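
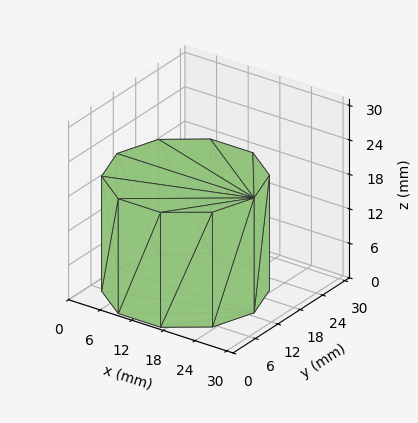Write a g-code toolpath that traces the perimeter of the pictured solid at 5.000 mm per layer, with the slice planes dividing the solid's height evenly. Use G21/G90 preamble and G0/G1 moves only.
Reading the render: the shape is a regular 10-sided prism (a cylinder approximated with 10 flat sides), circumscribed radius ≈ 13 mm, height ≈ 20 mm (dimensions read to the nearest mm from the axis ticks). For the g-code, the solid's height is divided into equal slices at the stated Δz and each level perimeter traced with G1 moves after a G0 lift.

; perimeter-only toolpath
G21 ; units = mm
G90 ; absolute positioning
G28 ; home
; layer 1
G0 Z5.000
G0 X26.000 Y13.000
G1 X23.517 Y20.641
G1 X17.017 Y25.364
G1 X8.983 Y25.364
G1 X2.483 Y20.641
G1 X0.000 Y13.000
G1 X2.483 Y5.359
G1 X8.983 Y0.636
G1 X17.017 Y0.636
G1 X23.517 Y5.359
G1 X26.000 Y13.000
; layer 2
G0 Z10.000
G0 X26.000 Y13.000
G1 X23.517 Y20.641
G1 X17.017 Y25.364
G1 X8.983 Y25.364
G1 X2.483 Y20.641
G1 X0.000 Y13.000
G1 X2.483 Y5.359
G1 X8.983 Y0.636
G1 X17.017 Y0.636
G1 X23.517 Y5.359
G1 X26.000 Y13.000
; layer 3
G0 Z15.000
G0 X26.000 Y13.000
G1 X23.517 Y20.641
G1 X17.017 Y25.364
G1 X8.983 Y25.364
G1 X2.483 Y20.641
G1 X0.000 Y13.000
G1 X2.483 Y5.359
G1 X8.983 Y0.636
G1 X17.017 Y0.636
G1 X23.517 Y5.359
G1 X26.000 Y13.000
; layer 4
G0 Z20.000
G0 X26.000 Y13.000
G1 X23.517 Y20.641
G1 X17.017 Y25.364
G1 X8.983 Y25.364
G1 X2.483 Y20.641
G1 X0.000 Y13.000
G1 X2.483 Y5.359
G1 X8.983 Y0.636
G1 X17.017 Y0.636
G1 X23.517 Y5.359
G1 X26.000 Y13.000
M2 ; end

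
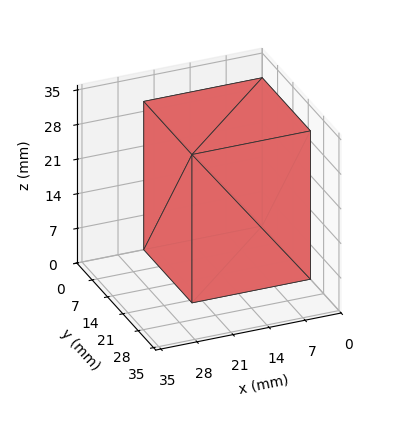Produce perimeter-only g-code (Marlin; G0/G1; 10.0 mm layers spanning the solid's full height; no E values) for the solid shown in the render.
Reading the render: the shape is a rectangular box, roughly 23 × 22 mm footprint and 30 mm tall (dimensions read to the nearest mm from the axis ticks). For the g-code, the solid's height is divided into equal slices at the stated Δz and each level perimeter traced with G1 moves after a G0 lift.

; perimeter-only toolpath
G21 ; units = mm
G90 ; absolute positioning
G28 ; home
; layer 1
G0 Z10.0
G0 X0.0 Y0.0
G1 X23.0 Y0.0
G1 X23.0 Y22.0
G1 X0.0 Y22.0
G1 X0.0 Y0.0
; layer 2
G0 Z20.0
G0 X0.0 Y0.0
G1 X23.0 Y0.0
G1 X23.0 Y22.0
G1 X0.0 Y22.0
G1 X0.0 Y0.0
; layer 3
G0 Z30.0
G0 X0.0 Y0.0
G1 X23.0 Y0.0
G1 X23.0 Y22.0
G1 X0.0 Y22.0
G1 X0.0 Y0.0
M2 ; end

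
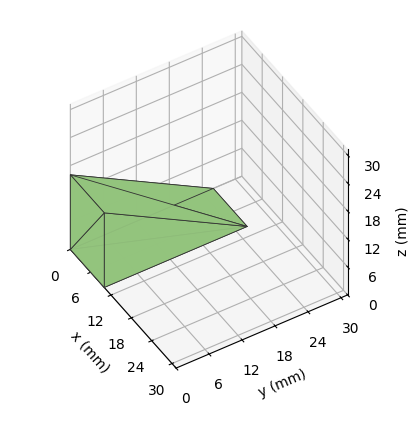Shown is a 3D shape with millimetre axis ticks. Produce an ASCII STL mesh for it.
Reading the render: the shape is a wedge (ramp): 10 × 26 mm base, rising to 16 mm along the y=0 edge and sloping linearly to z=0 at y=26 (dimensions read to the nearest mm from the axis ticks). For the STL, each face is triangulated and given an outward normal.

solid part
  facet normal 0.0000 0.0000 -1.0000
    outer loop
      vertex 10.0 26.0 0.0
      vertex 10.0 0.0 0.0
      vertex 0.0 0.0 0.0
    endloop
  endfacet
  facet normal 0.0000 0.0000 -1.0000
    outer loop
      vertex 0.0 26.0 0.0
      vertex 10.0 26.0 0.0
      vertex 0.0 0.0 0.0
    endloop
  endfacet
  facet normal 0.0000 -1.0000 0.0000
    outer loop
      vertex 0.0 0.0 0.0
      vertex 10.0 0.0 0.0
      vertex 10.0 0.0 16.0
    endloop
  endfacet
  facet normal 0.0000 -1.0000 0.0000
    outer loop
      vertex 0.0 0.0 0.0
      vertex 10.0 0.0 16.0
      vertex 0.0 0.0 16.0
    endloop
  endfacet
  facet normal 0.0000 0.5241 0.8517
    outer loop
      vertex 0.0 0.0 16.0
      vertex 10.0 0.0 16.0
      vertex 10.0 26.0 0.0
    endloop
  endfacet
  facet normal 0.0000 0.5241 0.8517
    outer loop
      vertex 0.0 0.0 16.0
      vertex 10.0 26.0 0.0
      vertex 0.0 26.0 0.0
    endloop
  endfacet
  facet normal -1.0000 0.0000 0.0000
    outer loop
      vertex 0.0 0.0 16.0
      vertex 0.0 26.0 0.0
      vertex 0.0 0.0 0.0
    endloop
  endfacet
  facet normal 1.0000 0.0000 0.0000
    outer loop
      vertex 10.0 0.0 0.0
      vertex 10.0 26.0 0.0
      vertex 10.0 0.0 16.0
    endloop
  endfacet
endsolid part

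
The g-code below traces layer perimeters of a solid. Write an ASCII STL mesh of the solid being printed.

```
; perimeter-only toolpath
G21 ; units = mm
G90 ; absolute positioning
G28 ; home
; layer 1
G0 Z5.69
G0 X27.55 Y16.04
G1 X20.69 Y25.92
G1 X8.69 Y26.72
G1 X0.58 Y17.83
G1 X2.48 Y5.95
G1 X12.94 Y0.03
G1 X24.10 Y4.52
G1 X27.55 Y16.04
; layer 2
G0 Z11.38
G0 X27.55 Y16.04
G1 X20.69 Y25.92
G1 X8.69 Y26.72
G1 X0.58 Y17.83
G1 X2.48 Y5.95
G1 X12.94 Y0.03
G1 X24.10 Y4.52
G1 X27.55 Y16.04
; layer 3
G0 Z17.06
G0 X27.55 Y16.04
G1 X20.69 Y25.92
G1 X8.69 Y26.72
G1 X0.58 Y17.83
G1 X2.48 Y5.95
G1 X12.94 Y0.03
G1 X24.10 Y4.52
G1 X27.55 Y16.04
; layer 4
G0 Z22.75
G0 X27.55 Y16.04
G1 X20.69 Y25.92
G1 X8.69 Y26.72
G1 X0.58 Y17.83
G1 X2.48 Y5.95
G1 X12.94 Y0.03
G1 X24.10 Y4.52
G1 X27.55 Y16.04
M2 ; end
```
solid part
  facet normal 0.0000 0.0000 -1.0000
    outer loop
      vertex 8.69 26.72 0.00
      vertex 20.69 25.92 0.00
      vertex 27.55 16.04 0.00
    endloop
  endfacet
  facet normal 0.0000 0.0000 -1.0000
    outer loop
      vertex 0.58 17.83 0.00
      vertex 8.69 26.72 0.00
      vertex 27.55 16.04 0.00
    endloop
  endfacet
  facet normal 0.0000 0.0000 -1.0000
    outer loop
      vertex 2.48 5.95 0.00
      vertex 0.58 17.83 0.00
      vertex 27.55 16.04 0.00
    endloop
  endfacet
  facet normal 0.0000 0.0000 -1.0000
    outer loop
      vertex 12.94 0.03 0.00
      vertex 2.48 5.95 0.00
      vertex 27.55 16.04 0.00
    endloop
  endfacet
  facet normal 0.0000 0.0000 -1.0000
    outer loop
      vertex 24.10 4.52 0.00
      vertex 12.94 0.03 0.00
      vertex 27.55 16.04 0.00
    endloop
  endfacet
  facet normal 0.0000 0.0000 1.0000
    outer loop
      vertex 27.55 16.04 22.75
      vertex 20.69 25.92 22.75
      vertex 8.69 26.72 22.75
    endloop
  endfacet
  facet normal 0.0000 0.0000 1.0000
    outer loop
      vertex 27.55 16.04 22.75
      vertex 8.69 26.72 22.75
      vertex 0.58 17.83 22.75
    endloop
  endfacet
  facet normal 0.0000 0.0000 1.0000
    outer loop
      vertex 27.55 16.04 22.75
      vertex 0.58 17.83 22.75
      vertex 2.48 5.95 22.75
    endloop
  endfacet
  facet normal 0.0000 0.0000 1.0000
    outer loop
      vertex 27.55 16.04 22.75
      vertex 2.48 5.95 22.75
      vertex 12.94 0.03 22.75
    endloop
  endfacet
  facet normal 0.0000 0.0000 1.0000
    outer loop
      vertex 27.55 16.04 22.75
      vertex 12.94 0.03 22.75
      vertex 24.10 4.52 22.75
    endloop
  endfacet
  facet normal 0.8214 0.5703 0.0000
    outer loop
      vertex 27.55 16.04 0.00
      vertex 20.69 25.92 0.00
      vertex 20.69 25.92 22.75
    endloop
  endfacet
  facet normal 0.8214 0.5703 0.0000
    outer loop
      vertex 27.55 16.04 0.00
      vertex 20.69 25.92 22.75
      vertex 27.55 16.04 22.75
    endloop
  endfacet
  facet normal 0.0665 0.9978 0.0000
    outer loop
      vertex 20.69 25.92 0.00
      vertex 8.69 26.72 0.00
      vertex 8.69 26.72 22.75
    endloop
  endfacet
  facet normal 0.0665 0.9978 0.0000
    outer loop
      vertex 20.69 25.92 0.00
      vertex 8.69 26.72 22.75
      vertex 20.69 25.92 22.75
    endloop
  endfacet
  facet normal -0.7388 0.6740 0.0000
    outer loop
      vertex 8.69 26.72 0.00
      vertex 0.58 17.83 0.00
      vertex 0.58 17.83 22.75
    endloop
  endfacet
  facet normal -0.7388 0.6740 0.0000
    outer loop
      vertex 8.69 26.72 0.00
      vertex 0.58 17.83 22.75
      vertex 8.69 26.72 22.75
    endloop
  endfacet
  facet normal -0.9875 -0.1579 0.0000
    outer loop
      vertex 0.58 17.83 0.00
      vertex 2.48 5.95 0.00
      vertex 2.48 5.95 22.75
    endloop
  endfacet
  facet normal -0.9875 -0.1579 0.0000
    outer loop
      vertex 0.58 17.83 0.00
      vertex 2.48 5.95 22.75
      vertex 0.58 17.83 22.75
    endloop
  endfacet
  facet normal -0.4926 -0.8703 0.0000
    outer loop
      vertex 2.48 5.95 0.00
      vertex 12.94 0.03 0.00
      vertex 12.94 0.03 22.75
    endloop
  endfacet
  facet normal -0.4926 -0.8703 0.0000
    outer loop
      vertex 2.48 5.95 0.00
      vertex 12.94 0.03 22.75
      vertex 2.48 5.95 22.75
    endloop
  endfacet
  facet normal 0.3733 -0.9277 0.0000
    outer loop
      vertex 12.94 0.03 0.00
      vertex 24.10 4.52 0.00
      vertex 24.10 4.52 22.75
    endloop
  endfacet
  facet normal 0.3733 -0.9277 0.0000
    outer loop
      vertex 12.94 0.03 0.00
      vertex 24.10 4.52 22.75
      vertex 12.94 0.03 22.75
    endloop
  endfacet
  facet normal 0.9580 -0.2869 0.0000
    outer loop
      vertex 24.10 4.52 0.00
      vertex 27.55 16.04 0.00
      vertex 27.55 16.04 22.75
    endloop
  endfacet
  facet normal 0.9580 -0.2869 0.0000
    outer loop
      vertex 24.10 4.52 0.00
      vertex 27.55 16.04 22.75
      vertex 24.10 4.52 22.75
    endloop
  endfacet
endsolid part

The G0 Z moves step by Δz≈5.69 mm. Every layer's G1 loop is the same polygon, so the solid is a straight extrusion of it from z=0 to z≈22.8. Closing with flat bottom and top caps and triangulating gives 24 facets — a regular 7-sided prism (a cylinder approximated with 7 flat sides), circumscribed radius ≈ 13.9 mm, height ≈ 22.8 mm.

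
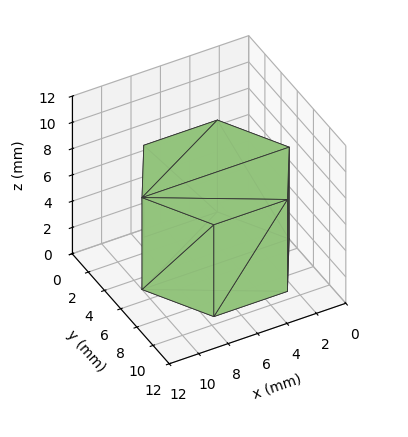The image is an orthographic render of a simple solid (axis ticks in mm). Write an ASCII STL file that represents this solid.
Reading the render: the shape is a regular 6-sided prism (a cylinder approximated with 6 flat sides), circumscribed radius ≈ 5 mm, height ≈ 7 mm (dimensions read to the nearest mm from the axis ticks). For the STL, each face is triangulated and given an outward normal.

solid part
  facet normal 0.0000 0.0000 -1.0000
    outer loop
      vertex 2.500 9.330 0.000
      vertex 7.500 9.330 0.000
      vertex 10.000 5.000 0.000
    endloop
  endfacet
  facet normal 0.0000 0.0000 -1.0000
    outer loop
      vertex 0.000 5.000 0.000
      vertex 2.500 9.330 0.000
      vertex 10.000 5.000 0.000
    endloop
  endfacet
  facet normal 0.0000 0.0000 -1.0000
    outer loop
      vertex 2.500 0.670 0.000
      vertex 0.000 5.000 0.000
      vertex 10.000 5.000 0.000
    endloop
  endfacet
  facet normal 0.0000 0.0000 -1.0000
    outer loop
      vertex 7.500 0.670 0.000
      vertex 2.500 0.670 0.000
      vertex 10.000 5.000 0.000
    endloop
  endfacet
  facet normal 0.0000 0.0000 1.0000
    outer loop
      vertex 10.000 5.000 7.000
      vertex 7.500 9.330 7.000
      vertex 2.500 9.330 7.000
    endloop
  endfacet
  facet normal 0.0000 0.0000 1.0000
    outer loop
      vertex 10.000 5.000 7.000
      vertex 2.500 9.330 7.000
      vertex 0.000 5.000 7.000
    endloop
  endfacet
  facet normal 0.0000 0.0000 1.0000
    outer loop
      vertex 10.000 5.000 7.000
      vertex 0.000 5.000 7.000
      vertex 2.500 0.670 7.000
    endloop
  endfacet
  facet normal 0.0000 0.0000 1.0000
    outer loop
      vertex 10.000 5.000 7.000
      vertex 2.500 0.670 7.000
      vertex 7.500 0.670 7.000
    endloop
  endfacet
  facet normal 0.8660 0.5000 0.0000
    outer loop
      vertex 10.000 5.000 0.000
      vertex 7.500 9.330 0.000
      vertex 7.500 9.330 7.000
    endloop
  endfacet
  facet normal 0.8660 0.5000 0.0000
    outer loop
      vertex 10.000 5.000 0.000
      vertex 7.500 9.330 7.000
      vertex 10.000 5.000 7.000
    endloop
  endfacet
  facet normal 0.0000 1.0000 0.0000
    outer loop
      vertex 7.500 9.330 0.000
      vertex 2.500 9.330 0.000
      vertex 2.500 9.330 7.000
    endloop
  endfacet
  facet normal 0.0000 1.0000 0.0000
    outer loop
      vertex 7.500 9.330 0.000
      vertex 2.500 9.330 7.000
      vertex 7.500 9.330 7.000
    endloop
  endfacet
  facet normal -0.8660 0.5000 0.0000
    outer loop
      vertex 2.500 9.330 0.000
      vertex 0.000 5.000 0.000
      vertex 0.000 5.000 7.000
    endloop
  endfacet
  facet normal -0.8660 0.5000 0.0000
    outer loop
      vertex 2.500 9.330 0.000
      vertex 0.000 5.000 7.000
      vertex 2.500 9.330 7.000
    endloop
  endfacet
  facet normal -0.8660 -0.5000 0.0000
    outer loop
      vertex 0.000 5.000 0.000
      vertex 2.500 0.670 0.000
      vertex 2.500 0.670 7.000
    endloop
  endfacet
  facet normal -0.8660 -0.5000 0.0000
    outer loop
      vertex 0.000 5.000 0.000
      vertex 2.500 0.670 7.000
      vertex 0.000 5.000 7.000
    endloop
  endfacet
  facet normal 0.0000 -1.0000 0.0000
    outer loop
      vertex 2.500 0.670 0.000
      vertex 7.500 0.670 0.000
      vertex 7.500 0.670 7.000
    endloop
  endfacet
  facet normal 0.0000 -1.0000 0.0000
    outer loop
      vertex 2.500 0.670 0.000
      vertex 7.500 0.670 7.000
      vertex 2.500 0.670 7.000
    endloop
  endfacet
  facet normal 0.8660 -0.5000 0.0000
    outer loop
      vertex 7.500 0.670 0.000
      vertex 10.000 5.000 0.000
      vertex 10.000 5.000 7.000
    endloop
  endfacet
  facet normal 0.8660 -0.5000 0.0000
    outer loop
      vertex 7.500 0.670 0.000
      vertex 10.000 5.000 7.000
      vertex 7.500 0.670 7.000
    endloop
  endfacet
endsolid part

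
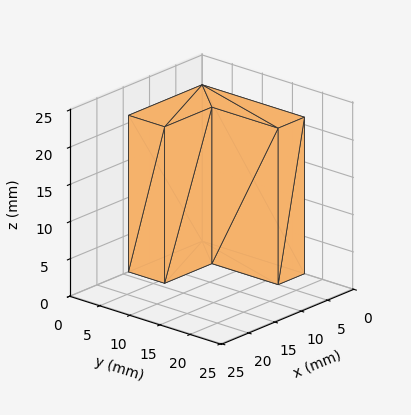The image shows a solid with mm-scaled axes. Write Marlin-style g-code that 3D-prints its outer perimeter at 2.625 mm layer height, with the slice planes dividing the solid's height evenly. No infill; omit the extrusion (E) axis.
Reading the render: the shape is an L-shaped prism: outer 14 × 17 mm, arm thicknesses ≈ 6 mm (horizontal) and 5 mm (vertical), extruded 21 mm in z (dimensions read to the nearest mm from the axis ticks). For the g-code, the solid's height is divided into equal slices at the stated Δz and each level perimeter traced with G1 moves after a G0 lift.

; perimeter-only toolpath
G21 ; units = mm
G90 ; absolute positioning
G28 ; home
; layer 1
G0 Z2.625
G0 X0.000 Y0.000
G1 X14.000 Y0.000
G1 X14.000 Y6.000
G1 X5.000 Y6.000
G1 X5.000 Y17.000
G1 X0.000 Y17.000
G1 X0.000 Y0.000
; layer 2
G0 Z5.250
G0 X0.000 Y0.000
G1 X14.000 Y0.000
G1 X14.000 Y6.000
G1 X5.000 Y6.000
G1 X5.000 Y17.000
G1 X0.000 Y17.000
G1 X0.000 Y0.000
; layer 3
G0 Z7.875
G0 X0.000 Y0.000
G1 X14.000 Y0.000
G1 X14.000 Y6.000
G1 X5.000 Y6.000
G1 X5.000 Y17.000
G1 X0.000 Y17.000
G1 X0.000 Y0.000
; layer 4
G0 Z10.500
G0 X0.000 Y0.000
G1 X14.000 Y0.000
G1 X14.000 Y6.000
G1 X5.000 Y6.000
G1 X5.000 Y17.000
G1 X0.000 Y17.000
G1 X0.000 Y0.000
; layer 5
G0 Z13.125
G0 X0.000 Y0.000
G1 X14.000 Y0.000
G1 X14.000 Y6.000
G1 X5.000 Y6.000
G1 X5.000 Y17.000
G1 X0.000 Y17.000
G1 X0.000 Y0.000
; layer 6
G0 Z15.750
G0 X0.000 Y0.000
G1 X14.000 Y0.000
G1 X14.000 Y6.000
G1 X5.000 Y6.000
G1 X5.000 Y17.000
G1 X0.000 Y17.000
G1 X0.000 Y0.000
; layer 7
G0 Z18.375
G0 X0.000 Y0.000
G1 X14.000 Y0.000
G1 X14.000 Y6.000
G1 X5.000 Y6.000
G1 X5.000 Y17.000
G1 X0.000 Y17.000
G1 X0.000 Y0.000
; layer 8
G0 Z21.000
G0 X0.000 Y0.000
G1 X14.000 Y0.000
G1 X14.000 Y6.000
G1 X5.000 Y6.000
G1 X5.000 Y17.000
G1 X0.000 Y17.000
G1 X0.000 Y0.000
M2 ; end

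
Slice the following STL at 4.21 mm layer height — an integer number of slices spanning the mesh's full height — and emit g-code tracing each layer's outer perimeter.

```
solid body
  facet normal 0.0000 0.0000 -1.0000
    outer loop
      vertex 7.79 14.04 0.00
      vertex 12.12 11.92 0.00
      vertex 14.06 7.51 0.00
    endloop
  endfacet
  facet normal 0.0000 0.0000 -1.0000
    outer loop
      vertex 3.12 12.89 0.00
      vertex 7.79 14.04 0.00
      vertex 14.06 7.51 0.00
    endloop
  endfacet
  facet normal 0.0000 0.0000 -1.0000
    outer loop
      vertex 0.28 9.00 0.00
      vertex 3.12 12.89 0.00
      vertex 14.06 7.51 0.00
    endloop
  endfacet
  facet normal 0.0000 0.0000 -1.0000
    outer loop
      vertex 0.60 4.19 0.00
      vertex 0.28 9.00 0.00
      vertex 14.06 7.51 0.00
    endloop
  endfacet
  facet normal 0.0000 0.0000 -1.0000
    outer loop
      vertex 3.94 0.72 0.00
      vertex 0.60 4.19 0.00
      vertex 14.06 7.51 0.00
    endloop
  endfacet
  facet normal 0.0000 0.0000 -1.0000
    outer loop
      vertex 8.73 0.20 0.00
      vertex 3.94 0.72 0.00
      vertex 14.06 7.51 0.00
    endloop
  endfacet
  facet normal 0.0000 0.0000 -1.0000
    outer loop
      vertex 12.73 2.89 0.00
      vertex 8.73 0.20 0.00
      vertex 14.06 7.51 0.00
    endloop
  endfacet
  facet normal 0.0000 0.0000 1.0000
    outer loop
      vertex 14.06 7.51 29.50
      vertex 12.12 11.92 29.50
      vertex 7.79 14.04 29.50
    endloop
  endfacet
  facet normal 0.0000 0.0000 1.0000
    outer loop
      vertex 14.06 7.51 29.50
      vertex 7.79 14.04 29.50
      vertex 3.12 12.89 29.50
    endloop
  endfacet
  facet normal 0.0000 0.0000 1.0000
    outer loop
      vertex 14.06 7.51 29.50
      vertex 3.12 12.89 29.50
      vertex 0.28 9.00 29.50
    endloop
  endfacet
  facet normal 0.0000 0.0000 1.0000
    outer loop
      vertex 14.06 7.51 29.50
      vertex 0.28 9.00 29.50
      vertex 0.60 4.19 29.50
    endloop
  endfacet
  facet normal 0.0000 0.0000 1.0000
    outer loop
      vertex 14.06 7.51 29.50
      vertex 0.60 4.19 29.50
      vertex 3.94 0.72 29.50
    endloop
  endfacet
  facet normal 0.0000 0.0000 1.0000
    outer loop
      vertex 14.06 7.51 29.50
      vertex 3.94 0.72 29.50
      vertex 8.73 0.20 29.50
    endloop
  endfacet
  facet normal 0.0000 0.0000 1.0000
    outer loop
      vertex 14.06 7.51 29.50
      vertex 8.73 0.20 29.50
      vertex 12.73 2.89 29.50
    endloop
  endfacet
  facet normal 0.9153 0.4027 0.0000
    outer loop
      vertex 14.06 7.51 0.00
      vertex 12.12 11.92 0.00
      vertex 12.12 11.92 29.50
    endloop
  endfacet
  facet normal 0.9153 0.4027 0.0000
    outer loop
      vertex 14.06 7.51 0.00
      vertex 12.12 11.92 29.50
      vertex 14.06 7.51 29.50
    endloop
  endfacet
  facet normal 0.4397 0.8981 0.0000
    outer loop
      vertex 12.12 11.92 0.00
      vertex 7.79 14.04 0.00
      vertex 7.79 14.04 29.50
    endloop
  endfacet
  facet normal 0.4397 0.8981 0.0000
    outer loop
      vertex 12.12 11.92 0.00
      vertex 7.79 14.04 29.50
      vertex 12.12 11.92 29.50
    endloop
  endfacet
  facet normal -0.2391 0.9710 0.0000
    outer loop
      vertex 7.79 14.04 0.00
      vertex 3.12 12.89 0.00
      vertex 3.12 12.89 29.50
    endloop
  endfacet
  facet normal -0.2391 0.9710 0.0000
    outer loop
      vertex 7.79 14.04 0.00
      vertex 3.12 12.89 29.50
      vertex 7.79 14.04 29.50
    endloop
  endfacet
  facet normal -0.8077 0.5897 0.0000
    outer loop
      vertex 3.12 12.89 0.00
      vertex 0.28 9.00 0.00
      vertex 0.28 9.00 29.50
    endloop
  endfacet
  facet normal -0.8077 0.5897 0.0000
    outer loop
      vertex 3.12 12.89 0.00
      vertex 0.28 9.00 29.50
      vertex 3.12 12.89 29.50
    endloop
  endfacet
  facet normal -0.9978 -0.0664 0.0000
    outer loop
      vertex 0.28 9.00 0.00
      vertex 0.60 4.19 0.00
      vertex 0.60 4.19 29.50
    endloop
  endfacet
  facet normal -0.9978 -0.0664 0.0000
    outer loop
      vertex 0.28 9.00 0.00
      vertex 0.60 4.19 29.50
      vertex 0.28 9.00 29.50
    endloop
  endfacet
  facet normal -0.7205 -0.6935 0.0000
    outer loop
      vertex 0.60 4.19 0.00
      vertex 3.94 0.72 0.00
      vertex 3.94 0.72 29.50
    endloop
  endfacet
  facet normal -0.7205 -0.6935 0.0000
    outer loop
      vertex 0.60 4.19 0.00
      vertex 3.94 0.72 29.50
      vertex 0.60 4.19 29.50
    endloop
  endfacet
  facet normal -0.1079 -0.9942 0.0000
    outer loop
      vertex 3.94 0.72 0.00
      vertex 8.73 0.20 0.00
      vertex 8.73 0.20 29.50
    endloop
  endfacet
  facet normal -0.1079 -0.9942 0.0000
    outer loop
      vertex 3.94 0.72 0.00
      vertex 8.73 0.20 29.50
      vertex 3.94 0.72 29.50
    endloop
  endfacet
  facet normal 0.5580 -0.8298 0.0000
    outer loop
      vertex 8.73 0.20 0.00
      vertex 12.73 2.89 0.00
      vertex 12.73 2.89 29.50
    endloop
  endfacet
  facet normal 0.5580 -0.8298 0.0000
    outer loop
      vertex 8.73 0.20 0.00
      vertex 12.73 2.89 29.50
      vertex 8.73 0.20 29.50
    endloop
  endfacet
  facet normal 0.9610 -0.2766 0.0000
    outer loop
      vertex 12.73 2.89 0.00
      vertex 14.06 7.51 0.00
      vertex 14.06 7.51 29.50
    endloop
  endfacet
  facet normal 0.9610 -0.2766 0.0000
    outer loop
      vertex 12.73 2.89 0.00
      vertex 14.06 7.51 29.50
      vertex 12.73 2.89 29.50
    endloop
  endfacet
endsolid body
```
; perimeter-only toolpath
G21 ; units = mm
G90 ; absolute positioning
G28 ; home
; layer 1
G0 Z4.21
G0 X14.06 Y7.51
G1 X12.12 Y11.92
G1 X7.79 Y14.04
G1 X3.12 Y12.89
G1 X0.28 Y9.00
G1 X0.60 Y4.19
G1 X3.94 Y0.72
G1 X8.73 Y0.20
G1 X12.73 Y2.89
G1 X14.06 Y7.51
; layer 2
G0 Z8.43
G0 X14.06 Y7.51
G1 X12.12 Y11.92
G1 X7.79 Y14.04
G1 X3.12 Y12.89
G1 X0.28 Y9.00
G1 X0.60 Y4.19
G1 X3.94 Y0.72
G1 X8.73 Y0.20
G1 X12.73 Y2.89
G1 X14.06 Y7.51
; layer 3
G0 Z12.64
G0 X14.06 Y7.51
G1 X12.12 Y11.92
G1 X7.79 Y14.04
G1 X3.12 Y12.89
G1 X0.28 Y9.00
G1 X0.60 Y4.19
G1 X3.94 Y0.72
G1 X8.73 Y0.20
G1 X12.73 Y2.89
G1 X14.06 Y7.51
; layer 4
G0 Z16.86
G0 X14.06 Y7.51
G1 X12.12 Y11.92
G1 X7.79 Y14.04
G1 X3.12 Y12.89
G1 X0.28 Y9.00
G1 X0.60 Y4.19
G1 X3.94 Y0.72
G1 X8.73 Y0.20
G1 X12.73 Y2.89
G1 X14.06 Y7.51
; layer 5
G0 Z21.07
G0 X14.06 Y7.51
G1 X12.12 Y11.92
G1 X7.79 Y14.04
G1 X3.12 Y12.89
G1 X0.28 Y9.00
G1 X0.60 Y4.19
G1 X3.94 Y0.72
G1 X8.73 Y0.20
G1 X12.73 Y2.89
G1 X14.06 Y7.51
; layer 6
G0 Z25.29
G0 X14.06 Y7.51
G1 X12.12 Y11.92
G1 X7.79 Y14.04
G1 X3.12 Y12.89
G1 X0.28 Y9.00
G1 X0.60 Y4.19
G1 X3.94 Y0.72
G1 X8.73 Y0.20
G1 X12.73 Y2.89
G1 X14.06 Y7.51
; layer 7
G0 Z29.50
G0 X14.06 Y7.51
G1 X12.12 Y11.92
G1 X7.79 Y14.04
G1 X3.12 Y12.89
G1 X0.28 Y9.00
G1 X0.60 Y4.19
G1 X3.94 Y0.72
G1 X8.73 Y0.20
G1 X12.73 Y2.89
G1 X14.06 Y7.51
M2 ; end

The solid is a regular 9-sided prism (a cylinder approximated with 9 flat sides), circumscribed radius ≈ 7.04 mm, height ≈ 29.5 mm. Slicing at Δz = 4.21 mm — 7 equal slices spanning the solid's height, so layer i sits at z = i·h/7 — gives 7 non-empty perimeters. Each is a 9-segment closed polygon; G0 lifts to the layer z and rapids to the start vertex, then G1 traces the edges.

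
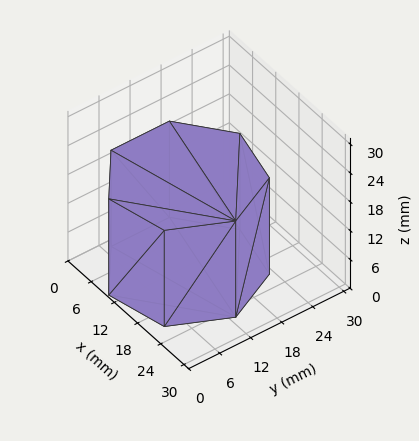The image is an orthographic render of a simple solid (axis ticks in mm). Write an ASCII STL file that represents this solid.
Reading the render: the shape is a regular 7-sided prism (a cylinder approximated with 7 flat sides), circumscribed radius ≈ 13 mm, height ≈ 20 mm (dimensions read to the nearest mm from the axis ticks). For the STL, each face is triangulated and given an outward normal.

solid part
  facet normal 0.0000 0.0000 -1.0000
    outer loop
      vertex 10.11 25.67 0.00
      vertex 21.11 23.16 0.00
      vertex 26.00 13.00 0.00
    endloop
  endfacet
  facet normal 0.0000 0.0000 -1.0000
    outer loop
      vertex 1.29 18.64 0.00
      vertex 10.11 25.67 0.00
      vertex 26.00 13.00 0.00
    endloop
  endfacet
  facet normal 0.0000 0.0000 -1.0000
    outer loop
      vertex 1.29 7.36 0.00
      vertex 1.29 18.64 0.00
      vertex 26.00 13.00 0.00
    endloop
  endfacet
  facet normal 0.0000 0.0000 -1.0000
    outer loop
      vertex 10.11 0.33 0.00
      vertex 1.29 7.36 0.00
      vertex 26.00 13.00 0.00
    endloop
  endfacet
  facet normal 0.0000 0.0000 -1.0000
    outer loop
      vertex 21.11 2.84 0.00
      vertex 10.11 0.33 0.00
      vertex 26.00 13.00 0.00
    endloop
  endfacet
  facet normal 0.0000 0.0000 1.0000
    outer loop
      vertex 26.00 13.00 20.00
      vertex 21.11 23.16 20.00
      vertex 10.11 25.67 20.00
    endloop
  endfacet
  facet normal 0.0000 0.0000 1.0000
    outer loop
      vertex 26.00 13.00 20.00
      vertex 10.11 25.67 20.00
      vertex 1.29 18.64 20.00
    endloop
  endfacet
  facet normal 0.0000 0.0000 1.0000
    outer loop
      vertex 26.00 13.00 20.00
      vertex 1.29 18.64 20.00
      vertex 1.29 7.36 20.00
    endloop
  endfacet
  facet normal 0.0000 0.0000 1.0000
    outer loop
      vertex 26.00 13.00 20.00
      vertex 1.29 7.36 20.00
      vertex 10.11 0.33 20.00
    endloop
  endfacet
  facet normal 0.0000 0.0000 1.0000
    outer loop
      vertex 26.00 13.00 20.00
      vertex 10.11 0.33 20.00
      vertex 21.11 2.84 20.00
    endloop
  endfacet
  facet normal 0.9011 0.4337 0.0000
    outer loop
      vertex 26.00 13.00 0.00
      vertex 21.11 23.16 0.00
      vertex 21.11 23.16 20.00
    endloop
  endfacet
  facet normal 0.9011 0.4337 0.0000
    outer loop
      vertex 26.00 13.00 0.00
      vertex 21.11 23.16 20.00
      vertex 26.00 13.00 20.00
    endloop
  endfacet
  facet normal 0.2225 0.9749 0.0000
    outer loop
      vertex 21.11 23.16 0.00
      vertex 10.11 25.67 0.00
      vertex 10.11 25.67 20.00
    endloop
  endfacet
  facet normal 0.2225 0.9749 0.0000
    outer loop
      vertex 21.11 23.16 0.00
      vertex 10.11 25.67 20.00
      vertex 21.11 23.16 20.00
    endloop
  endfacet
  facet normal -0.6233 0.7820 0.0000
    outer loop
      vertex 10.11 25.67 0.00
      vertex 1.29 18.64 0.00
      vertex 1.29 18.64 20.00
    endloop
  endfacet
  facet normal -0.6233 0.7820 0.0000
    outer loop
      vertex 10.11 25.67 0.00
      vertex 1.29 18.64 20.00
      vertex 10.11 25.67 20.00
    endloop
  endfacet
  facet normal -1.0000 0.0000 0.0000
    outer loop
      vertex 1.29 18.64 0.00
      vertex 1.29 7.36 0.00
      vertex 1.29 7.36 20.00
    endloop
  endfacet
  facet normal -1.0000 0.0000 0.0000
    outer loop
      vertex 1.29 18.64 0.00
      vertex 1.29 7.36 20.00
      vertex 1.29 18.64 20.00
    endloop
  endfacet
  facet normal -0.6233 -0.7820 0.0000
    outer loop
      vertex 1.29 7.36 0.00
      vertex 10.11 0.33 0.00
      vertex 10.11 0.33 20.00
    endloop
  endfacet
  facet normal -0.6233 -0.7820 0.0000
    outer loop
      vertex 1.29 7.36 0.00
      vertex 10.11 0.33 20.00
      vertex 1.29 7.36 20.00
    endloop
  endfacet
  facet normal 0.2225 -0.9749 0.0000
    outer loop
      vertex 10.11 0.33 0.00
      vertex 21.11 2.84 0.00
      vertex 21.11 2.84 20.00
    endloop
  endfacet
  facet normal 0.2225 -0.9749 0.0000
    outer loop
      vertex 10.11 0.33 0.00
      vertex 21.11 2.84 20.00
      vertex 10.11 0.33 20.00
    endloop
  endfacet
  facet normal 0.9011 -0.4337 0.0000
    outer loop
      vertex 21.11 2.84 0.00
      vertex 26.00 13.00 0.00
      vertex 26.00 13.00 20.00
    endloop
  endfacet
  facet normal 0.9011 -0.4337 0.0000
    outer loop
      vertex 21.11 2.84 0.00
      vertex 26.00 13.00 20.00
      vertex 21.11 2.84 20.00
    endloop
  endfacet
endsolid part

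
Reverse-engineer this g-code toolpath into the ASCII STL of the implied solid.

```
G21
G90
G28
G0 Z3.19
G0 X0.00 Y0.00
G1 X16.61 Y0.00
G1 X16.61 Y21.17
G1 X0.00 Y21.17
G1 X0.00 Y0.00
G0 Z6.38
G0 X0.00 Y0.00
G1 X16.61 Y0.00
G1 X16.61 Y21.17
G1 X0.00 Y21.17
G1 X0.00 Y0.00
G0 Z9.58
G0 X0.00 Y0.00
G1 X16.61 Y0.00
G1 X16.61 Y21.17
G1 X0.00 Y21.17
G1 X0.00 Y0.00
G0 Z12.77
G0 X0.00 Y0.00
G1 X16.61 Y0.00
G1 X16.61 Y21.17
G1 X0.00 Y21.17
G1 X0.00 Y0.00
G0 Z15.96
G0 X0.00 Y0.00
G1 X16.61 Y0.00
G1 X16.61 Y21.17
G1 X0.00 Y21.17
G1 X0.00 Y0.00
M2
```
solid part
  facet normal 0.0000 0.0000 -1.0000
    outer loop
      vertex 16.61 21.17 0.00
      vertex 16.61 0.00 0.00
      vertex 0.00 0.00 0.00
    endloop
  endfacet
  facet normal 0.0000 0.0000 -1.0000
    outer loop
      vertex 0.00 21.17 0.00
      vertex 16.61 21.17 0.00
      vertex 0.00 0.00 0.00
    endloop
  endfacet
  facet normal 0.0000 0.0000 1.0000
    outer loop
      vertex 0.00 0.00 15.96
      vertex 16.61 0.00 15.96
      vertex 16.61 21.17 15.96
    endloop
  endfacet
  facet normal 0.0000 0.0000 1.0000
    outer loop
      vertex 0.00 0.00 15.96
      vertex 16.61 21.17 15.96
      vertex 0.00 21.17 15.96
    endloop
  endfacet
  facet normal 0.0000 -1.0000 0.0000
    outer loop
      vertex 0.00 0.00 0.00
      vertex 16.61 0.00 0.00
      vertex 16.61 0.00 15.96
    endloop
  endfacet
  facet normal 0.0000 -1.0000 0.0000
    outer loop
      vertex 0.00 0.00 0.00
      vertex 16.61 0.00 15.96
      vertex 0.00 0.00 15.96
    endloop
  endfacet
  facet normal 0.0000 1.0000 0.0000
    outer loop
      vertex 16.61 21.17 15.96
      vertex 16.61 21.17 0.00
      vertex 0.00 21.17 0.00
    endloop
  endfacet
  facet normal 0.0000 1.0000 0.0000
    outer loop
      vertex 0.00 21.17 15.96
      vertex 16.61 21.17 15.96
      vertex 0.00 21.17 0.00
    endloop
  endfacet
  facet normal -1.0000 0.0000 0.0000
    outer loop
      vertex 0.00 21.17 15.96
      vertex 0.00 21.17 0.00
      vertex 0.00 0.00 0.00
    endloop
  endfacet
  facet normal -1.0000 0.0000 0.0000
    outer loop
      vertex 0.00 0.00 15.96
      vertex 0.00 21.17 15.96
      vertex 0.00 0.00 0.00
    endloop
  endfacet
  facet normal 1.0000 0.0000 0.0000
    outer loop
      vertex 16.61 0.00 0.00
      vertex 16.61 21.17 0.00
      vertex 16.61 21.17 15.96
    endloop
  endfacet
  facet normal 1.0000 0.0000 0.0000
    outer loop
      vertex 16.61 0.00 0.00
      vertex 16.61 21.17 15.96
      vertex 16.61 0.00 15.96
    endloop
  endfacet
endsolid part

The G0 Z moves step by Δz≈3.19 mm. Every layer's G1 loop is the same polygon, so the solid is a straight extrusion of it from z=0 to z≈16. Closing with flat bottom and top caps and triangulating gives 12 facets — a rectangular box, roughly 16.6 × 21.2 mm footprint and 16 mm tall.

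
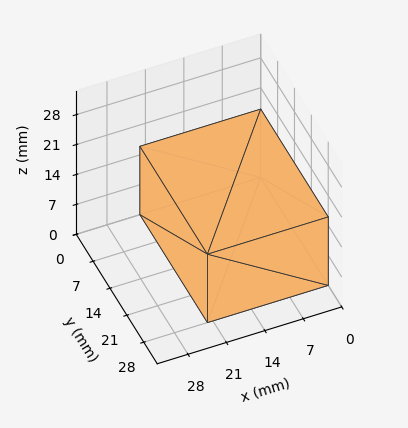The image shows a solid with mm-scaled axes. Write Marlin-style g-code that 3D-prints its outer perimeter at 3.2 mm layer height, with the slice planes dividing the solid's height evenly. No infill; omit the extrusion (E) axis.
Reading the render: the shape is a rectangular box, roughly 22 × 28 mm footprint and 16 mm tall (dimensions read to the nearest mm from the axis ticks). For the g-code, the solid's height is divided into equal slices at the stated Δz and each level perimeter traced with G1 moves after a G0 lift.

; perimeter-only toolpath
G21 ; units = mm
G90 ; absolute positioning
G28 ; home
; layer 1
G0 Z3.2
G0 X0.0 Y0.0
G1 X22.0 Y0.0
G1 X22.0 Y28.0
G1 X0.0 Y28.0
G1 X0.0 Y0.0
; layer 2
G0 Z6.4
G0 X0.0 Y0.0
G1 X22.0 Y0.0
G1 X22.0 Y28.0
G1 X0.0 Y28.0
G1 X0.0 Y0.0
; layer 3
G0 Z9.6
G0 X0.0 Y0.0
G1 X22.0 Y0.0
G1 X22.0 Y28.0
G1 X0.0 Y28.0
G1 X0.0 Y0.0
; layer 4
G0 Z12.8
G0 X0.0 Y0.0
G1 X22.0 Y0.0
G1 X22.0 Y28.0
G1 X0.0 Y28.0
G1 X0.0 Y0.0
; layer 5
G0 Z16.0
G0 X0.0 Y0.0
G1 X22.0 Y0.0
G1 X22.0 Y28.0
G1 X0.0 Y28.0
G1 X0.0 Y0.0
M2 ; end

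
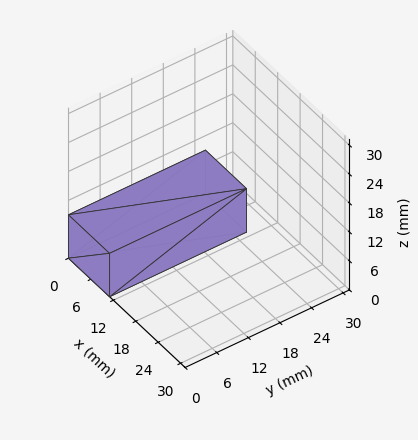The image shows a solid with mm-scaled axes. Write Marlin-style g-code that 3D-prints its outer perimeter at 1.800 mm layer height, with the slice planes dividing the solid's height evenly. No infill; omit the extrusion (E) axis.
Reading the render: the shape is a rectangular box, roughly 11 × 26 mm footprint and 9 mm tall (dimensions read to the nearest mm from the axis ticks). For the g-code, the solid's height is divided into equal slices at the stated Δz and each level perimeter traced with G1 moves after a G0 lift.

; perimeter-only toolpath
G21 ; units = mm
G90 ; absolute positioning
G28 ; home
; layer 1
G0 Z1.800
G0 X0.000 Y0.000
G1 X11.000 Y0.000
G1 X11.000 Y26.000
G1 X0.000 Y26.000
G1 X0.000 Y0.000
; layer 2
G0 Z3.600
G0 X0.000 Y0.000
G1 X11.000 Y0.000
G1 X11.000 Y26.000
G1 X0.000 Y26.000
G1 X0.000 Y0.000
; layer 3
G0 Z5.400
G0 X0.000 Y0.000
G1 X11.000 Y0.000
G1 X11.000 Y26.000
G1 X0.000 Y26.000
G1 X0.000 Y0.000
; layer 4
G0 Z7.200
G0 X0.000 Y0.000
G1 X11.000 Y0.000
G1 X11.000 Y26.000
G1 X0.000 Y26.000
G1 X0.000 Y0.000
; layer 5
G0 Z9.000
G0 X0.000 Y0.000
G1 X11.000 Y0.000
G1 X11.000 Y26.000
G1 X0.000 Y26.000
G1 X0.000 Y0.000
M2 ; end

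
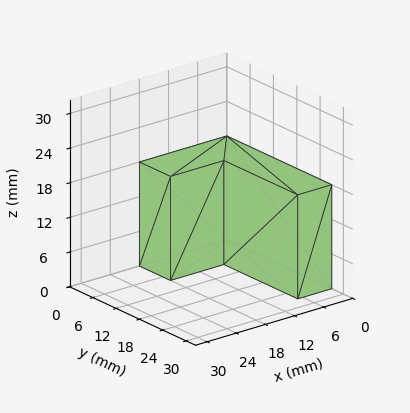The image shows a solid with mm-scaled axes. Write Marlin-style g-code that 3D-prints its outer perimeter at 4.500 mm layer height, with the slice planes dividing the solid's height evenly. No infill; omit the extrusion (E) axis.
Reading the render: the shape is an L-shaped prism: outer 18 × 27 mm, arm thicknesses ≈ 8 mm (horizontal) and 7 mm (vertical), extruded 18 mm in z (dimensions read to the nearest mm from the axis ticks). For the g-code, the solid's height is divided into equal slices at the stated Δz and each level perimeter traced with G1 moves after a G0 lift.

; perimeter-only toolpath
G21 ; units = mm
G90 ; absolute positioning
G28 ; home
; layer 1
G0 Z4.500
G0 X0.000 Y0.000
G1 X18.000 Y0.000
G1 X18.000 Y8.000
G1 X7.000 Y8.000
G1 X7.000 Y27.000
G1 X0.000 Y27.000
G1 X0.000 Y0.000
; layer 2
G0 Z9.000
G0 X0.000 Y0.000
G1 X18.000 Y0.000
G1 X18.000 Y8.000
G1 X7.000 Y8.000
G1 X7.000 Y27.000
G1 X0.000 Y27.000
G1 X0.000 Y0.000
; layer 3
G0 Z13.500
G0 X0.000 Y0.000
G1 X18.000 Y0.000
G1 X18.000 Y8.000
G1 X7.000 Y8.000
G1 X7.000 Y27.000
G1 X0.000 Y27.000
G1 X0.000 Y0.000
; layer 4
G0 Z18.000
G0 X0.000 Y0.000
G1 X18.000 Y0.000
G1 X18.000 Y8.000
G1 X7.000 Y8.000
G1 X7.000 Y27.000
G1 X0.000 Y27.000
G1 X0.000 Y0.000
M2 ; end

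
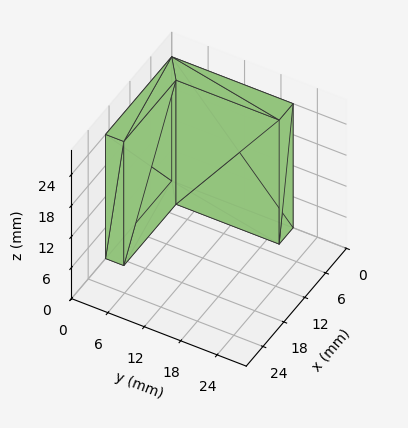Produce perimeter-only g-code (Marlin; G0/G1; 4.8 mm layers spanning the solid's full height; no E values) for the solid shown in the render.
Reading the render: the shape is an L-shaped prism: outer 19 × 20 mm, arm thicknesses ≈ 3 mm (horizontal) and 4 mm (vertical), extruded 24 mm in z (dimensions read to the nearest mm from the axis ticks). For the g-code, the solid's height is divided into equal slices at the stated Δz and each level perimeter traced with G1 moves after a G0 lift.

; perimeter-only toolpath
G21 ; units = mm
G90 ; absolute positioning
G28 ; home
; layer 1
G0 Z4.8
G0 X0.0 Y0.0
G1 X19.0 Y0.0
G1 X19.0 Y3.0
G1 X4.0 Y3.0
G1 X4.0 Y20.0
G1 X0.0 Y20.0
G1 X0.0 Y0.0
; layer 2
G0 Z9.6
G0 X0.0 Y0.0
G1 X19.0 Y0.0
G1 X19.0 Y3.0
G1 X4.0 Y3.0
G1 X4.0 Y20.0
G1 X0.0 Y20.0
G1 X0.0 Y0.0
; layer 3
G0 Z14.4
G0 X0.0 Y0.0
G1 X19.0 Y0.0
G1 X19.0 Y3.0
G1 X4.0 Y3.0
G1 X4.0 Y20.0
G1 X0.0 Y20.0
G1 X0.0 Y0.0
; layer 4
G0 Z19.2
G0 X0.0 Y0.0
G1 X19.0 Y0.0
G1 X19.0 Y3.0
G1 X4.0 Y3.0
G1 X4.0 Y20.0
G1 X0.0 Y20.0
G1 X0.0 Y0.0
; layer 5
G0 Z24.0
G0 X0.0 Y0.0
G1 X19.0 Y0.0
G1 X19.0 Y3.0
G1 X4.0 Y3.0
G1 X4.0 Y20.0
G1 X0.0 Y20.0
G1 X0.0 Y0.0
M2 ; end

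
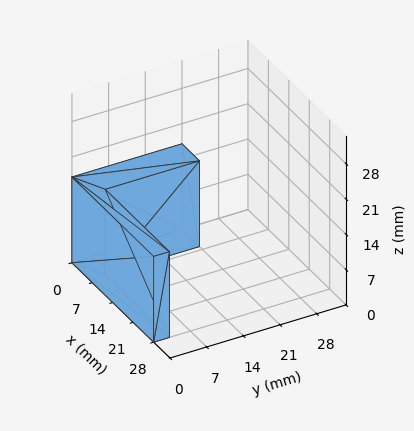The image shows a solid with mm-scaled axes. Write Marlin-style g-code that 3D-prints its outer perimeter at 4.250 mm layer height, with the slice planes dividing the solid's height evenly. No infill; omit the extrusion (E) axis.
Reading the render: the shape is an L-shaped prism: outer 28 × 21 mm, arm thicknesses ≈ 3 mm (horizontal) and 6 mm (vertical), extruded 17 mm in z (dimensions read to the nearest mm from the axis ticks). For the g-code, the solid's height is divided into equal slices at the stated Δz and each level perimeter traced with G1 moves after a G0 lift.

; perimeter-only toolpath
G21 ; units = mm
G90 ; absolute positioning
G28 ; home
; layer 1
G0 Z4.250
G0 X0.000 Y0.000
G1 X28.000 Y0.000
G1 X28.000 Y3.000
G1 X6.000 Y3.000
G1 X6.000 Y21.000
G1 X0.000 Y21.000
G1 X0.000 Y0.000
; layer 2
G0 Z8.500
G0 X0.000 Y0.000
G1 X28.000 Y0.000
G1 X28.000 Y3.000
G1 X6.000 Y3.000
G1 X6.000 Y21.000
G1 X0.000 Y21.000
G1 X0.000 Y0.000
; layer 3
G0 Z12.750
G0 X0.000 Y0.000
G1 X28.000 Y0.000
G1 X28.000 Y3.000
G1 X6.000 Y3.000
G1 X6.000 Y21.000
G1 X0.000 Y21.000
G1 X0.000 Y0.000
; layer 4
G0 Z17.000
G0 X0.000 Y0.000
G1 X28.000 Y0.000
G1 X28.000 Y3.000
G1 X6.000 Y3.000
G1 X6.000 Y21.000
G1 X0.000 Y21.000
G1 X0.000 Y0.000
M2 ; end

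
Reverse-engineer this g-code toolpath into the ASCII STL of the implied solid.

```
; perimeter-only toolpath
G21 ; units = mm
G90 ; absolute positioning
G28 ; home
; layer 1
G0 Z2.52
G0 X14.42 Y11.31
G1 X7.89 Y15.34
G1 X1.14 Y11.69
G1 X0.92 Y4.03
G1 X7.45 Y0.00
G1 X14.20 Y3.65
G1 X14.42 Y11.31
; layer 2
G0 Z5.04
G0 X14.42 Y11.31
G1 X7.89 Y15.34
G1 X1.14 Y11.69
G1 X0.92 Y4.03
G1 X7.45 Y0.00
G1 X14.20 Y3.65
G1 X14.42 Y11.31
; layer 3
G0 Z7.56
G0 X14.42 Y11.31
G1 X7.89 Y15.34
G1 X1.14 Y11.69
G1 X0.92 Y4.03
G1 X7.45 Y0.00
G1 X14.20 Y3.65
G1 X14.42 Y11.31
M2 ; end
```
solid part
  facet normal 0.0000 0.0000 -1.0000
    outer loop
      vertex 1.14 11.69 0.00
      vertex 7.89 15.34 0.00
      vertex 14.42 11.31 0.00
    endloop
  endfacet
  facet normal 0.0000 0.0000 -1.0000
    outer loop
      vertex 0.92 4.03 0.00
      vertex 1.14 11.69 0.00
      vertex 14.42 11.31 0.00
    endloop
  endfacet
  facet normal 0.0000 0.0000 -1.0000
    outer loop
      vertex 7.45 0.00 0.00
      vertex 0.92 4.03 0.00
      vertex 14.42 11.31 0.00
    endloop
  endfacet
  facet normal 0.0000 0.0000 -1.0000
    outer loop
      vertex 14.20 3.65 0.00
      vertex 7.45 0.00 0.00
      vertex 14.42 11.31 0.00
    endloop
  endfacet
  facet normal 0.0000 0.0000 1.0000
    outer loop
      vertex 14.42 11.31 7.56
      vertex 7.89 15.34 7.56
      vertex 1.14 11.69 7.56
    endloop
  endfacet
  facet normal 0.0000 0.0000 1.0000
    outer loop
      vertex 14.42 11.31 7.56
      vertex 1.14 11.69 7.56
      vertex 0.92 4.03 7.56
    endloop
  endfacet
  facet normal 0.0000 0.0000 1.0000
    outer loop
      vertex 14.42 11.31 7.56
      vertex 0.92 4.03 7.56
      vertex 7.45 0.00 7.56
    endloop
  endfacet
  facet normal 0.0000 0.0000 1.0000
    outer loop
      vertex 14.42 11.31 7.56
      vertex 7.45 0.00 7.56
      vertex 14.20 3.65 7.56
    endloop
  endfacet
  facet normal 0.5252 0.8510 0.0000
    outer loop
      vertex 14.42 11.31 0.00
      vertex 7.89 15.34 0.00
      vertex 7.89 15.34 7.56
    endloop
  endfacet
  facet normal 0.5252 0.8510 0.0000
    outer loop
      vertex 14.42 11.31 0.00
      vertex 7.89 15.34 7.56
      vertex 14.42 11.31 7.56
    endloop
  endfacet
  facet normal -0.4757 0.8796 0.0000
    outer loop
      vertex 7.89 15.34 0.00
      vertex 1.14 11.69 0.00
      vertex 1.14 11.69 7.56
    endloop
  endfacet
  facet normal -0.4757 0.8796 0.0000
    outer loop
      vertex 7.89 15.34 0.00
      vertex 1.14 11.69 7.56
      vertex 7.89 15.34 7.56
    endloop
  endfacet
  facet normal -0.9996 0.0287 0.0000
    outer loop
      vertex 1.14 11.69 0.00
      vertex 0.92 4.03 0.00
      vertex 0.92 4.03 7.56
    endloop
  endfacet
  facet normal -0.9996 0.0287 0.0000
    outer loop
      vertex 1.14 11.69 0.00
      vertex 0.92 4.03 7.56
      vertex 1.14 11.69 7.56
    endloop
  endfacet
  facet normal -0.5252 -0.8510 0.0000
    outer loop
      vertex 0.92 4.03 0.00
      vertex 7.45 0.00 0.00
      vertex 7.45 0.00 7.56
    endloop
  endfacet
  facet normal -0.5252 -0.8510 0.0000
    outer loop
      vertex 0.92 4.03 0.00
      vertex 7.45 0.00 7.56
      vertex 0.92 4.03 7.56
    endloop
  endfacet
  facet normal 0.4757 -0.8796 0.0000
    outer loop
      vertex 7.45 0.00 0.00
      vertex 14.20 3.65 0.00
      vertex 14.20 3.65 7.56
    endloop
  endfacet
  facet normal 0.4757 -0.8796 0.0000
    outer loop
      vertex 7.45 0.00 0.00
      vertex 14.20 3.65 7.56
      vertex 7.45 0.00 7.56
    endloop
  endfacet
  facet normal 0.9996 -0.0287 0.0000
    outer loop
      vertex 14.20 3.65 0.00
      vertex 14.42 11.31 0.00
      vertex 14.42 11.31 7.56
    endloop
  endfacet
  facet normal 0.9996 -0.0287 0.0000
    outer loop
      vertex 14.20 3.65 0.00
      vertex 14.42 11.31 7.56
      vertex 14.20 3.65 7.56
    endloop
  endfacet
endsolid part

The G0 Z moves step by Δz≈2.52 mm. Every layer's G1 loop is the same polygon, so the solid is a straight extrusion of it from z=0 to z≈7.56. Closing with flat bottom and top caps and triangulating gives 20 facets — a regular 6-sided prism (a cylinder approximated with 6 flat sides), circumscribed radius ≈ 7.67 mm, height ≈ 7.56 mm.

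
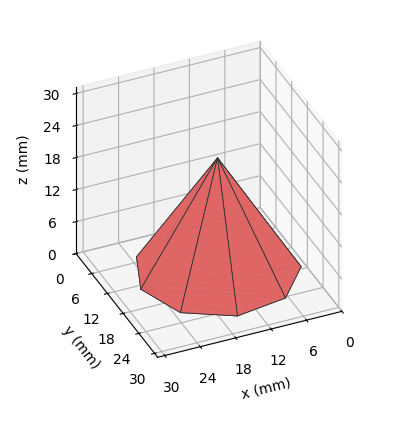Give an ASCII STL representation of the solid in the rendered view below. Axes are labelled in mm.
Reading the render: the shape is a regular 9-sided pyramid, base circumscribed radius ≈ 13 mm, apex at z ≈ 21 mm (dimensions read to the nearest mm from the axis ticks). For the STL, each face is triangulated and given an outward normal.

solid part
  facet normal 0.0000 0.0000 -1.0000
    outer loop
      vertex 15.3 25.8 0.0
      vertex 23.0 21.4 0.0
      vertex 26.0 13.0 0.0
    endloop
  endfacet
  facet normal 0.0000 0.0000 -1.0000
    outer loop
      vertex 6.5 24.3 0.0
      vertex 15.3 25.8 0.0
      vertex 26.0 13.0 0.0
    endloop
  endfacet
  facet normal 0.0000 0.0000 -1.0000
    outer loop
      vertex 0.8 17.4 0.0
      vertex 6.5 24.3 0.0
      vertex 26.0 13.0 0.0
    endloop
  endfacet
  facet normal 0.0000 0.0000 -1.0000
    outer loop
      vertex 0.8 8.6 0.0
      vertex 0.8 17.4 0.0
      vertex 26.0 13.0 0.0
    endloop
  endfacet
  facet normal 0.0000 0.0000 -1.0000
    outer loop
      vertex 6.5 1.7 0.0
      vertex 0.8 8.6 0.0
      vertex 26.0 13.0 0.0
    endloop
  endfacet
  facet normal 0.0000 0.0000 -1.0000
    outer loop
      vertex 15.3 0.2 0.0
      vertex 6.5 1.7 0.0
      vertex 26.0 13.0 0.0
    endloop
  endfacet
  facet normal 0.0000 0.0000 -1.0000
    outer loop
      vertex 23.0 4.6 0.0
      vertex 15.3 0.2 0.0
      vertex 26.0 13.0 0.0
    endloop
  endfacet
  facet normal 0.8136 0.2906 0.5036
    outer loop
      vertex 26.0 13.0 0.0
      vertex 23.0 21.4 0.0
      vertex 13.0 13.0 21.0
    endloop
  endfacet
  facet normal 0.4285 0.7499 0.5040
    outer loop
      vertex 23.0 21.4 0.0
      vertex 15.3 25.8 0.0
      vertex 13.0 13.0 21.0
    endloop
  endfacet
  facet normal -0.1452 0.8518 0.5033
    outer loop
      vertex 15.3 25.8 0.0
      vertex 6.5 24.3 0.0
      vertex 13.0 13.0 21.0
    endloop
  endfacet
  facet normal -0.6665 0.5506 0.5026
    outer loop
      vertex 6.5 24.3 0.0
      vertex 0.8 17.4 0.0
      vertex 13.0 13.0 21.0
    endloop
  endfacet
  facet normal -0.8647 0.0000 0.5023
    outer loop
      vertex 0.8 17.4 0.0
      vertex 0.8 8.6 0.0
      vertex 13.0 13.0 21.0
    endloop
  endfacet
  facet normal -0.6665 -0.5506 0.5026
    outer loop
      vertex 0.8 8.6 0.0
      vertex 6.5 1.7 0.0
      vertex 13.0 13.0 21.0
    endloop
  endfacet
  facet normal -0.1452 -0.8518 0.5033
    outer loop
      vertex 6.5 1.7 0.0
      vertex 15.3 0.2 0.0
      vertex 13.0 13.0 21.0
    endloop
  endfacet
  facet normal 0.4285 -0.7499 0.5040
    outer loop
      vertex 15.3 0.2 0.0
      vertex 23.0 4.6 0.0
      vertex 13.0 13.0 21.0
    endloop
  endfacet
  facet normal 0.8136 -0.2906 0.5036
    outer loop
      vertex 23.0 4.6 0.0
      vertex 26.0 13.0 0.0
      vertex 13.0 13.0 21.0
    endloop
  endfacet
endsolid part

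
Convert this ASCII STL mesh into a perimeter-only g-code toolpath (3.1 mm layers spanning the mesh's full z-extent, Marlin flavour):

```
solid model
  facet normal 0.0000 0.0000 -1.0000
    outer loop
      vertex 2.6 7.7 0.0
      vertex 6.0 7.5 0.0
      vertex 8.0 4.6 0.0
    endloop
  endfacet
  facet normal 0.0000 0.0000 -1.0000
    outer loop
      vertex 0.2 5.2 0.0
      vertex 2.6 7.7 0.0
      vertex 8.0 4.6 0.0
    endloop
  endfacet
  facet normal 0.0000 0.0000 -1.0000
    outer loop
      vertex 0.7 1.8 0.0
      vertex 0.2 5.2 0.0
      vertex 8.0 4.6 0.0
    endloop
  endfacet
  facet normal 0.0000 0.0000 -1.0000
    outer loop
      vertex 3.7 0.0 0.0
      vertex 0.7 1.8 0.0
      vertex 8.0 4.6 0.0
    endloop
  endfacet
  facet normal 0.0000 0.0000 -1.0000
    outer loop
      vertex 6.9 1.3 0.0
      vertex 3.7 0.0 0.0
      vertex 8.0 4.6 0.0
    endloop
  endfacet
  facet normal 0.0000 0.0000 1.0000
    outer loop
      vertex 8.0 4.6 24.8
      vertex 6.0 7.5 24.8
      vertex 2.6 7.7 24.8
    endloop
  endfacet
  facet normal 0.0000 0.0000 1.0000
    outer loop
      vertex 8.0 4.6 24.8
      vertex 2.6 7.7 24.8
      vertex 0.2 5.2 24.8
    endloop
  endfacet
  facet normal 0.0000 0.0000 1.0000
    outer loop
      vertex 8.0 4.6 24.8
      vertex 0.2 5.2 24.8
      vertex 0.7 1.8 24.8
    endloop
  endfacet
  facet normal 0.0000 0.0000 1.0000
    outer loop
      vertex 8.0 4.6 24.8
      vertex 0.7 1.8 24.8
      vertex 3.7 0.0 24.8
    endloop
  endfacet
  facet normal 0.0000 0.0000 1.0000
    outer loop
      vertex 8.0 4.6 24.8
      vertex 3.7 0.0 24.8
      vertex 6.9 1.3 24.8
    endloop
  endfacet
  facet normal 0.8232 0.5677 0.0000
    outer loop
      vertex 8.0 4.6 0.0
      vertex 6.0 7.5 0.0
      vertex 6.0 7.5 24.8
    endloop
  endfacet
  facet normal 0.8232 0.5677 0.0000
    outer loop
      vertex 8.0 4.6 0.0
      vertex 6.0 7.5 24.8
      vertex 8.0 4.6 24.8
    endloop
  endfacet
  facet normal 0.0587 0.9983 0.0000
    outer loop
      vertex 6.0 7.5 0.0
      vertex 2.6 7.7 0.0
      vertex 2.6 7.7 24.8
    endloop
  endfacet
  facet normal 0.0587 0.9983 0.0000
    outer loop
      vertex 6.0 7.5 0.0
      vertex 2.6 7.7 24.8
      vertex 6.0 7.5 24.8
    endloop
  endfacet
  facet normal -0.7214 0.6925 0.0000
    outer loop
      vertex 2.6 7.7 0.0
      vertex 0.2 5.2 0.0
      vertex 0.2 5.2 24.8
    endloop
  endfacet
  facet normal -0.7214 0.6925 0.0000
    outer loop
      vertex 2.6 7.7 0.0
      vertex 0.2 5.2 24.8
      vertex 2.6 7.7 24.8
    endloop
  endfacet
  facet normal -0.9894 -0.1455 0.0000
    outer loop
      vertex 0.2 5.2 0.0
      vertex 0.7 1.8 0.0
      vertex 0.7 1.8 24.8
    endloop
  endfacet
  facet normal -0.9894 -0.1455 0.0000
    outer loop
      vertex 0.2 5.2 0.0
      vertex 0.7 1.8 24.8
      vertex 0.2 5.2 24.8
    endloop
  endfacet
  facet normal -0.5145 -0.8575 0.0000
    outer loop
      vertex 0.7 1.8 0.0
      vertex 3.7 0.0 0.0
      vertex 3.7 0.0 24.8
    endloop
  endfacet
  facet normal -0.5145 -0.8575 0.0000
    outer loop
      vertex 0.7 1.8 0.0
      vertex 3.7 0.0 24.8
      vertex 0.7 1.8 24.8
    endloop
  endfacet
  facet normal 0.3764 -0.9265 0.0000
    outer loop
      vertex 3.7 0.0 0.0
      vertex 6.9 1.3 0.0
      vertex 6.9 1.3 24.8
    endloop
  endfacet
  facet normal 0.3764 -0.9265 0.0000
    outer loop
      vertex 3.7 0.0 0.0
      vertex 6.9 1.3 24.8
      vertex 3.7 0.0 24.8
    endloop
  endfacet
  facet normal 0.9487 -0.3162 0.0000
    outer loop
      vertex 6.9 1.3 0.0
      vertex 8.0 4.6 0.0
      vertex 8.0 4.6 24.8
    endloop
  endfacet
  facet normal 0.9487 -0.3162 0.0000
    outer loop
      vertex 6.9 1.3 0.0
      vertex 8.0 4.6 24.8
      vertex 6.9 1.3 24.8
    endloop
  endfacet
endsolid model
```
; perimeter-only toolpath
G21 ; units = mm
G90 ; absolute positioning
G28 ; home
; layer 1
G0 Z3.1
G0 X8.0 Y4.6
G1 X6.0 Y7.5
G1 X2.6 Y7.7
G1 X0.2 Y5.2
G1 X0.7 Y1.8
G1 X3.7 Y0.0
G1 X6.9 Y1.3
G1 X8.0 Y4.6
; layer 2
G0 Z6.2
G0 X8.0 Y4.6
G1 X6.0 Y7.5
G1 X2.6 Y7.7
G1 X0.2 Y5.2
G1 X0.7 Y1.8
G1 X3.7 Y0.0
G1 X6.9 Y1.3
G1 X8.0 Y4.6
; layer 3
G0 Z9.3
G0 X8.0 Y4.6
G1 X6.0 Y7.5
G1 X2.6 Y7.7
G1 X0.2 Y5.2
G1 X0.7 Y1.8
G1 X3.7 Y0.0
G1 X6.9 Y1.3
G1 X8.0 Y4.6
; layer 4
G0 Z12.4
G0 X8.0 Y4.6
G1 X6.0 Y7.5
G1 X2.6 Y7.7
G1 X0.2 Y5.2
G1 X0.7 Y1.8
G1 X3.7 Y0.0
G1 X6.9 Y1.3
G1 X8.0 Y4.6
; layer 5
G0 Z15.5
G0 X8.0 Y4.6
G1 X6.0 Y7.5
G1 X2.6 Y7.7
G1 X0.2 Y5.2
G1 X0.7 Y1.8
G1 X3.7 Y0.0
G1 X6.9 Y1.3
G1 X8.0 Y4.6
; layer 6
G0 Z18.6
G0 X8.0 Y4.6
G1 X6.0 Y7.5
G1 X2.6 Y7.7
G1 X0.2 Y5.2
G1 X0.7 Y1.8
G1 X3.7 Y0.0
G1 X6.9 Y1.3
G1 X8.0 Y4.6
; layer 7
G0 Z21.7
G0 X8.0 Y4.6
G1 X6.0 Y7.5
G1 X2.6 Y7.7
G1 X0.2 Y5.2
G1 X0.7 Y1.8
G1 X3.7 Y0.0
G1 X6.9 Y1.3
G1 X8.0 Y4.6
; layer 8
G0 Z24.8
G0 X8.0 Y4.6
G1 X6.0 Y7.5
G1 X2.6 Y7.7
G1 X0.2 Y5.2
G1 X0.7 Y1.8
G1 X3.7 Y0.0
G1 X6.9 Y1.3
G1 X8.0 Y4.6
M2 ; end

The solid is a regular 7-sided prism (a cylinder approximated with 7 flat sides), circumscribed radius ≈ 4 mm, height ≈ 24.8 mm. Slicing at Δz = 3.1 mm — 8 equal slices spanning the solid's height, so layer i sits at z = i·h/8 — gives 8 non-empty perimeters. Each is a 7-segment closed polygon; G0 lifts to the layer z and rapids to the start vertex, then G1 traces the edges.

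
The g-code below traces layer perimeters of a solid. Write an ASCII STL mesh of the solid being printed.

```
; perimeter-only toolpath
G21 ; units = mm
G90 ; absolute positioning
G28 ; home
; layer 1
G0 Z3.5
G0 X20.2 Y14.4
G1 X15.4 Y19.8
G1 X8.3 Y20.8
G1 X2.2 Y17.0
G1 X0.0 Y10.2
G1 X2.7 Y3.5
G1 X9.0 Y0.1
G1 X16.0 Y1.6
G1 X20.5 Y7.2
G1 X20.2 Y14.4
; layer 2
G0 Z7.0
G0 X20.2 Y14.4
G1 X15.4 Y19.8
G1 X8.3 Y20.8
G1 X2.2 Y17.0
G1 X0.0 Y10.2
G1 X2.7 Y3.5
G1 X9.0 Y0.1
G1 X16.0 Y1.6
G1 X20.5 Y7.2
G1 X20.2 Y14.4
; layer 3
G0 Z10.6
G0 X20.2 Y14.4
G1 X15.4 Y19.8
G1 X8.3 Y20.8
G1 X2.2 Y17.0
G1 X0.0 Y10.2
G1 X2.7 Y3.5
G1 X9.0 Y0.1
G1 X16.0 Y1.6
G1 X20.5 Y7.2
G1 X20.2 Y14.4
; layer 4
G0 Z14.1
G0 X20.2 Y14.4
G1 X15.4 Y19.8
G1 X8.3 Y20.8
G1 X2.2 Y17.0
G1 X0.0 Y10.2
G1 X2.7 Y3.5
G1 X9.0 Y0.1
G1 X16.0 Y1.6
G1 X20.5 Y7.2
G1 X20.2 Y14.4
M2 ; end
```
solid part
  facet normal 0.0000 0.0000 -1.0000
    outer loop
      vertex 8.3 20.8 0.0
      vertex 15.4 19.8 0.0
      vertex 20.2 14.4 0.0
    endloop
  endfacet
  facet normal 0.0000 0.0000 -1.0000
    outer loop
      vertex 2.2 17.0 0.0
      vertex 8.3 20.8 0.0
      vertex 20.2 14.4 0.0
    endloop
  endfacet
  facet normal 0.0000 0.0000 -1.0000
    outer loop
      vertex 0.0 10.2 0.0
      vertex 2.2 17.0 0.0
      vertex 20.2 14.4 0.0
    endloop
  endfacet
  facet normal 0.0000 0.0000 -1.0000
    outer loop
      vertex 2.7 3.5 0.0
      vertex 0.0 10.2 0.0
      vertex 20.2 14.4 0.0
    endloop
  endfacet
  facet normal 0.0000 0.0000 -1.0000
    outer loop
      vertex 9.0 0.1 0.0
      vertex 2.7 3.5 0.0
      vertex 20.2 14.4 0.0
    endloop
  endfacet
  facet normal 0.0000 0.0000 -1.0000
    outer loop
      vertex 16.0 1.6 0.0
      vertex 9.0 0.1 0.0
      vertex 20.2 14.4 0.0
    endloop
  endfacet
  facet normal 0.0000 0.0000 -1.0000
    outer loop
      vertex 20.5 7.2 0.0
      vertex 16.0 1.6 0.0
      vertex 20.2 14.4 0.0
    endloop
  endfacet
  facet normal 0.0000 0.0000 1.0000
    outer loop
      vertex 20.2 14.4 14.1
      vertex 15.4 19.8 14.1
      vertex 8.3 20.8 14.1
    endloop
  endfacet
  facet normal 0.0000 0.0000 1.0000
    outer loop
      vertex 20.2 14.4 14.1
      vertex 8.3 20.8 14.1
      vertex 2.2 17.0 14.1
    endloop
  endfacet
  facet normal 0.0000 0.0000 1.0000
    outer loop
      vertex 20.2 14.4 14.1
      vertex 2.2 17.0 14.1
      vertex 0.0 10.2 14.1
    endloop
  endfacet
  facet normal 0.0000 0.0000 1.0000
    outer loop
      vertex 20.2 14.4 14.1
      vertex 0.0 10.2 14.1
      vertex 2.7 3.5 14.1
    endloop
  endfacet
  facet normal 0.0000 0.0000 1.0000
    outer loop
      vertex 20.2 14.4 14.1
      vertex 2.7 3.5 14.1
      vertex 9.0 0.1 14.1
    endloop
  endfacet
  facet normal 0.0000 0.0000 1.0000
    outer loop
      vertex 20.2 14.4 14.1
      vertex 9.0 0.1 14.1
      vertex 16.0 1.6 14.1
    endloop
  endfacet
  facet normal 0.0000 0.0000 1.0000
    outer loop
      vertex 20.2 14.4 14.1
      vertex 16.0 1.6 14.1
      vertex 20.5 7.2 14.1
    endloop
  endfacet
  facet normal 0.7474 0.6644 0.0000
    outer loop
      vertex 20.2 14.4 0.0
      vertex 15.4 19.8 0.0
      vertex 15.4 19.8 14.1
    endloop
  endfacet
  facet normal 0.7474 0.6644 0.0000
    outer loop
      vertex 20.2 14.4 0.0
      vertex 15.4 19.8 14.1
      vertex 20.2 14.4 14.1
    endloop
  endfacet
  facet normal 0.1395 0.9902 0.0000
    outer loop
      vertex 15.4 19.8 0.0
      vertex 8.3 20.8 0.0
      vertex 8.3 20.8 14.1
    endloop
  endfacet
  facet normal 0.1395 0.9902 0.0000
    outer loop
      vertex 15.4 19.8 0.0
      vertex 8.3 20.8 14.1
      vertex 15.4 19.8 14.1
    endloop
  endfacet
  facet normal -0.5287 0.8488 0.0000
    outer loop
      vertex 8.3 20.8 0.0
      vertex 2.2 17.0 0.0
      vertex 2.2 17.0 14.1
    endloop
  endfacet
  facet normal -0.5287 0.8488 0.0000
    outer loop
      vertex 8.3 20.8 0.0
      vertex 2.2 17.0 14.1
      vertex 8.3 20.8 14.1
    endloop
  endfacet
  facet normal -0.9514 0.3078 0.0000
    outer loop
      vertex 2.2 17.0 0.0
      vertex 0.0 10.2 0.0
      vertex 0.0 10.2 14.1
    endloop
  endfacet
  facet normal -0.9514 0.3078 0.0000
    outer loop
      vertex 2.2 17.0 0.0
      vertex 0.0 10.2 14.1
      vertex 2.2 17.0 14.1
    endloop
  endfacet
  facet normal -0.9275 -0.3738 0.0000
    outer loop
      vertex 0.0 10.2 0.0
      vertex 2.7 3.5 0.0
      vertex 2.7 3.5 14.1
    endloop
  endfacet
  facet normal -0.9275 -0.3738 0.0000
    outer loop
      vertex 0.0 10.2 0.0
      vertex 2.7 3.5 14.1
      vertex 0.0 10.2 14.1
    endloop
  endfacet
  facet normal -0.4749 -0.8800 0.0000
    outer loop
      vertex 2.7 3.5 0.0
      vertex 9.0 0.1 0.0
      vertex 9.0 0.1 14.1
    endloop
  endfacet
  facet normal -0.4749 -0.8800 0.0000
    outer loop
      vertex 2.7 3.5 0.0
      vertex 9.0 0.1 14.1
      vertex 2.7 3.5 14.1
    endloop
  endfacet
  facet normal 0.2095 -0.9778 0.0000
    outer loop
      vertex 9.0 0.1 0.0
      vertex 16.0 1.6 0.0
      vertex 16.0 1.6 14.1
    endloop
  endfacet
  facet normal 0.2095 -0.9778 0.0000
    outer loop
      vertex 9.0 0.1 0.0
      vertex 16.0 1.6 14.1
      vertex 9.0 0.1 14.1
    endloop
  endfacet
  facet normal 0.7795 -0.6264 0.0000
    outer loop
      vertex 16.0 1.6 0.0
      vertex 20.5 7.2 0.0
      vertex 20.5 7.2 14.1
    endloop
  endfacet
  facet normal 0.7795 -0.6264 0.0000
    outer loop
      vertex 16.0 1.6 0.0
      vertex 20.5 7.2 14.1
      vertex 16.0 1.6 14.1
    endloop
  endfacet
  facet normal 0.9991 0.0416 0.0000
    outer loop
      vertex 20.5 7.2 0.0
      vertex 20.2 14.4 0.0
      vertex 20.2 14.4 14.1
    endloop
  endfacet
  facet normal 0.9991 0.0416 0.0000
    outer loop
      vertex 20.5 7.2 0.0
      vertex 20.2 14.4 14.1
      vertex 20.5 7.2 14.1
    endloop
  endfacet
endsolid part

The G0 Z moves step by Δz≈3.5 mm. Every layer's G1 loop is the same polygon, so the solid is a straight extrusion of it from z=0 to z≈14.1. Closing with flat bottom and top caps and triangulating gives 32 facets — a regular 9-sided prism (a cylinder approximated with 9 flat sides), circumscribed radius ≈ 10.5 mm, height ≈ 14.1 mm.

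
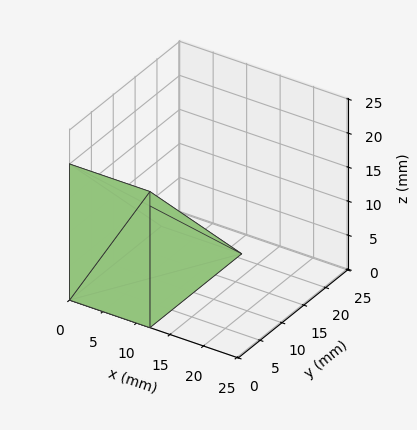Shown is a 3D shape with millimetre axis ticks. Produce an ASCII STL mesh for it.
Reading the render: the shape is a wedge (ramp): 12 × 21 mm base, rising to 20 mm along the y=0 edge and sloping linearly to z=0 at y=21 (dimensions read to the nearest mm from the axis ticks). For the STL, each face is triangulated and given an outward normal.

solid part
  facet normal 0.0000 0.0000 -1.0000
    outer loop
      vertex 12.000 21.000 0.000
      vertex 12.000 0.000 0.000
      vertex 0.000 0.000 0.000
    endloop
  endfacet
  facet normal 0.0000 0.0000 -1.0000
    outer loop
      vertex 0.000 21.000 0.000
      vertex 12.000 21.000 0.000
      vertex 0.000 0.000 0.000
    endloop
  endfacet
  facet normal 0.0000 -1.0000 0.0000
    outer loop
      vertex 0.000 0.000 0.000
      vertex 12.000 0.000 0.000
      vertex 12.000 0.000 20.000
    endloop
  endfacet
  facet normal 0.0000 -1.0000 0.0000
    outer loop
      vertex 0.000 0.000 0.000
      vertex 12.000 0.000 20.000
      vertex 0.000 0.000 20.000
    endloop
  endfacet
  facet normal 0.0000 0.6897 0.7241
    outer loop
      vertex 0.000 0.000 20.000
      vertex 12.000 0.000 20.000
      vertex 12.000 21.000 0.000
    endloop
  endfacet
  facet normal 0.0000 0.6897 0.7241
    outer loop
      vertex 0.000 0.000 20.000
      vertex 12.000 21.000 0.000
      vertex 0.000 21.000 0.000
    endloop
  endfacet
  facet normal -1.0000 0.0000 0.0000
    outer loop
      vertex 0.000 0.000 20.000
      vertex 0.000 21.000 0.000
      vertex 0.000 0.000 0.000
    endloop
  endfacet
  facet normal 1.0000 0.0000 0.0000
    outer loop
      vertex 12.000 0.000 0.000
      vertex 12.000 21.000 0.000
      vertex 12.000 0.000 20.000
    endloop
  endfacet
endsolid part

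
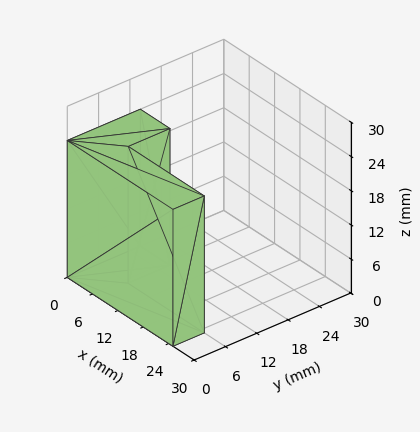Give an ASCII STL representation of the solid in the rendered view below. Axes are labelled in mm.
Reading the render: the shape is an L-shaped prism: outer 25 × 14 mm, arm thicknesses ≈ 6 mm (horizontal) and 7 mm (vertical), extruded 24 mm in z (dimensions read to the nearest mm from the axis ticks). For the STL, each face is triangulated and given an outward normal.

solid part
  facet normal 0.0000 0.0000 -1.0000
    outer loop
      vertex 25.00 6.00 0.00
      vertex 25.00 0.00 0.00
      vertex 0.00 0.00 0.00
    endloop
  endfacet
  facet normal 0.0000 0.0000 -1.0000
    outer loop
      vertex 7.00 6.00 0.00
      vertex 25.00 6.00 0.00
      vertex 0.00 0.00 0.00
    endloop
  endfacet
  facet normal 0.0000 0.0000 -1.0000
    outer loop
      vertex 7.00 14.00 0.00
      vertex 7.00 6.00 0.00
      vertex 0.00 0.00 0.00
    endloop
  endfacet
  facet normal 0.0000 0.0000 -1.0000
    outer loop
      vertex 0.00 14.00 0.00
      vertex 7.00 14.00 0.00
      vertex 0.00 0.00 0.00
    endloop
  endfacet
  facet normal 0.0000 0.0000 1.0000
    outer loop
      vertex 0.00 0.00 24.00
      vertex 25.00 0.00 24.00
      vertex 25.00 6.00 24.00
    endloop
  endfacet
  facet normal 0.0000 0.0000 1.0000
    outer loop
      vertex 0.00 0.00 24.00
      vertex 25.00 6.00 24.00
      vertex 7.00 6.00 24.00
    endloop
  endfacet
  facet normal 0.0000 0.0000 1.0000
    outer loop
      vertex 0.00 0.00 24.00
      vertex 7.00 6.00 24.00
      vertex 7.00 14.00 24.00
    endloop
  endfacet
  facet normal 0.0000 0.0000 1.0000
    outer loop
      vertex 0.00 0.00 24.00
      vertex 7.00 14.00 24.00
      vertex 0.00 14.00 24.00
    endloop
  endfacet
  facet normal 0.0000 -1.0000 0.0000
    outer loop
      vertex 0.00 0.00 0.00
      vertex 25.00 0.00 0.00
      vertex 25.00 0.00 24.00
    endloop
  endfacet
  facet normal 0.0000 -1.0000 0.0000
    outer loop
      vertex 0.00 0.00 0.00
      vertex 25.00 0.00 24.00
      vertex 0.00 0.00 24.00
    endloop
  endfacet
  facet normal 1.0000 0.0000 0.0000
    outer loop
      vertex 25.00 0.00 0.00
      vertex 25.00 6.00 0.00
      vertex 25.00 6.00 24.00
    endloop
  endfacet
  facet normal 1.0000 0.0000 0.0000
    outer loop
      vertex 25.00 0.00 0.00
      vertex 25.00 6.00 24.00
      vertex 25.00 0.00 24.00
    endloop
  endfacet
  facet normal 0.0000 1.0000 0.0000
    outer loop
      vertex 25.00 6.00 0.00
      vertex 7.00 6.00 0.00
      vertex 7.00 6.00 24.00
    endloop
  endfacet
  facet normal 0.0000 1.0000 0.0000
    outer loop
      vertex 25.00 6.00 0.00
      vertex 7.00 6.00 24.00
      vertex 25.00 6.00 24.00
    endloop
  endfacet
  facet normal 1.0000 0.0000 0.0000
    outer loop
      vertex 7.00 6.00 0.00
      vertex 7.00 14.00 0.00
      vertex 7.00 14.00 24.00
    endloop
  endfacet
  facet normal 1.0000 0.0000 0.0000
    outer loop
      vertex 7.00 6.00 0.00
      vertex 7.00 14.00 24.00
      vertex 7.00 6.00 24.00
    endloop
  endfacet
  facet normal 0.0000 1.0000 0.0000
    outer loop
      vertex 7.00 14.00 0.00
      vertex 0.00 14.00 0.00
      vertex 0.00 14.00 24.00
    endloop
  endfacet
  facet normal 0.0000 1.0000 0.0000
    outer loop
      vertex 7.00 14.00 0.00
      vertex 0.00 14.00 24.00
      vertex 7.00 14.00 24.00
    endloop
  endfacet
  facet normal -1.0000 0.0000 0.0000
    outer loop
      vertex 0.00 14.00 0.00
      vertex 0.00 0.00 0.00
      vertex 0.00 0.00 24.00
    endloop
  endfacet
  facet normal -1.0000 0.0000 0.0000
    outer loop
      vertex 0.00 14.00 0.00
      vertex 0.00 0.00 24.00
      vertex 0.00 14.00 24.00
    endloop
  endfacet
endsolid part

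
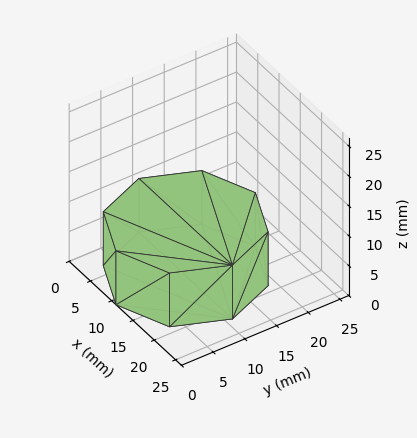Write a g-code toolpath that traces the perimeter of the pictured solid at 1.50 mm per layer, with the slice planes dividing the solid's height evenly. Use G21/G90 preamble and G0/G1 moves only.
Reading the render: the shape is a regular 8-sided prism (a cylinder approximated with 8 flat sides), circumscribed radius ≈ 11 mm, height ≈ 9 mm (dimensions read to the nearest mm from the axis ticks). For the g-code, the solid's height is divided into equal slices at the stated Δz and each level perimeter traced with G1 moves after a G0 lift.

; perimeter-only toolpath
G21 ; units = mm
G90 ; absolute positioning
G28 ; home
; layer 1
G0 Z1.50
G0 X22.00 Y11.00
G1 X18.78 Y18.78
G1 X11.00 Y22.00
G1 X3.22 Y18.78
G1 X0.00 Y11.00
G1 X3.22 Y3.22
G1 X11.00 Y0.00
G1 X18.78 Y3.22
G1 X22.00 Y11.00
; layer 2
G0 Z3.00
G0 X22.00 Y11.00
G1 X18.78 Y18.78
G1 X11.00 Y22.00
G1 X3.22 Y18.78
G1 X0.00 Y11.00
G1 X3.22 Y3.22
G1 X11.00 Y0.00
G1 X18.78 Y3.22
G1 X22.00 Y11.00
; layer 3
G0 Z4.50
G0 X22.00 Y11.00
G1 X18.78 Y18.78
G1 X11.00 Y22.00
G1 X3.22 Y18.78
G1 X0.00 Y11.00
G1 X3.22 Y3.22
G1 X11.00 Y0.00
G1 X18.78 Y3.22
G1 X22.00 Y11.00
; layer 4
G0 Z6.00
G0 X22.00 Y11.00
G1 X18.78 Y18.78
G1 X11.00 Y22.00
G1 X3.22 Y18.78
G1 X0.00 Y11.00
G1 X3.22 Y3.22
G1 X11.00 Y0.00
G1 X18.78 Y3.22
G1 X22.00 Y11.00
; layer 5
G0 Z7.50
G0 X22.00 Y11.00
G1 X18.78 Y18.78
G1 X11.00 Y22.00
G1 X3.22 Y18.78
G1 X0.00 Y11.00
G1 X3.22 Y3.22
G1 X11.00 Y0.00
G1 X18.78 Y3.22
G1 X22.00 Y11.00
; layer 6
G0 Z9.00
G0 X22.00 Y11.00
G1 X18.78 Y18.78
G1 X11.00 Y22.00
G1 X3.22 Y18.78
G1 X0.00 Y11.00
G1 X3.22 Y3.22
G1 X11.00 Y0.00
G1 X18.78 Y3.22
G1 X22.00 Y11.00
M2 ; end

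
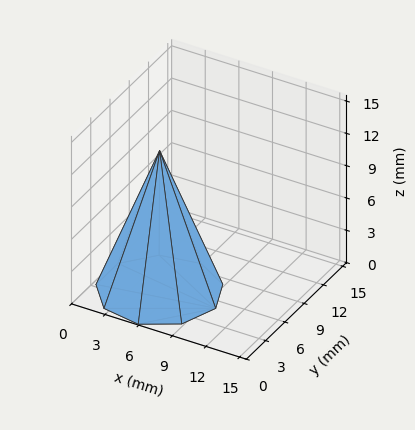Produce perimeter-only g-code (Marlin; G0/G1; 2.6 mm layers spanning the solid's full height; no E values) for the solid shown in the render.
Reading the render: the shape is a regular 9-sided pyramid, base circumscribed radius ≈ 5 mm, apex at z ≈ 13 mm (dimensions read to the nearest mm from the axis ticks). For the g-code, the solid's height is divided into equal slices at the stated Δz and each level perimeter traced with G1 moves after a G0 lift.

; perimeter-only toolpath
G21 ; units = mm
G90 ; absolute positioning
G28 ; home
; layer 1
G0 Z2.6
G0 X9.0 Y5.0
G1 X8.0 Y7.6
G1 X5.7 Y8.9
G1 X3.0 Y8.4
G1 X1.2 Y6.4
G1 X1.2 Y3.6
G1 X3.0 Y1.6
G1 X5.7 Y1.1
G1 X8.0 Y2.4
G1 X9.0 Y5.0
; layer 2
G0 Z5.2
G0 X8.0 Y5.0
G1 X7.3 Y6.9
G1 X5.5 Y7.9
G1 X3.5 Y7.6
G1 X2.2 Y6.0
G1 X2.2 Y4.0
G1 X3.5 Y2.4
G1 X5.5 Y2.1
G1 X7.3 Y3.1
G1 X8.0 Y5.0
; layer 3
G0 Z7.8
G0 X7.0 Y5.0
G1 X6.5 Y6.3
G1 X5.4 Y7.0
G1 X4.0 Y6.7
G1 X3.1 Y5.7
G1 X3.1 Y4.3
G1 X4.0 Y3.3
G1 X5.4 Y3.0
G1 X6.5 Y3.7
G1 X7.0 Y5.0
; layer 4
G0 Z10.4
G0 X6.0 Y5.0
G1 X5.8 Y5.6
G1 X5.2 Y6.0
G1 X4.5 Y5.9
G1 X4.1 Y5.3
G1 X4.1 Y4.7
G1 X4.5 Y4.1
G1 X5.2 Y4.0
G1 X5.8 Y4.4
G1 X6.0 Y5.0
M2 ; end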